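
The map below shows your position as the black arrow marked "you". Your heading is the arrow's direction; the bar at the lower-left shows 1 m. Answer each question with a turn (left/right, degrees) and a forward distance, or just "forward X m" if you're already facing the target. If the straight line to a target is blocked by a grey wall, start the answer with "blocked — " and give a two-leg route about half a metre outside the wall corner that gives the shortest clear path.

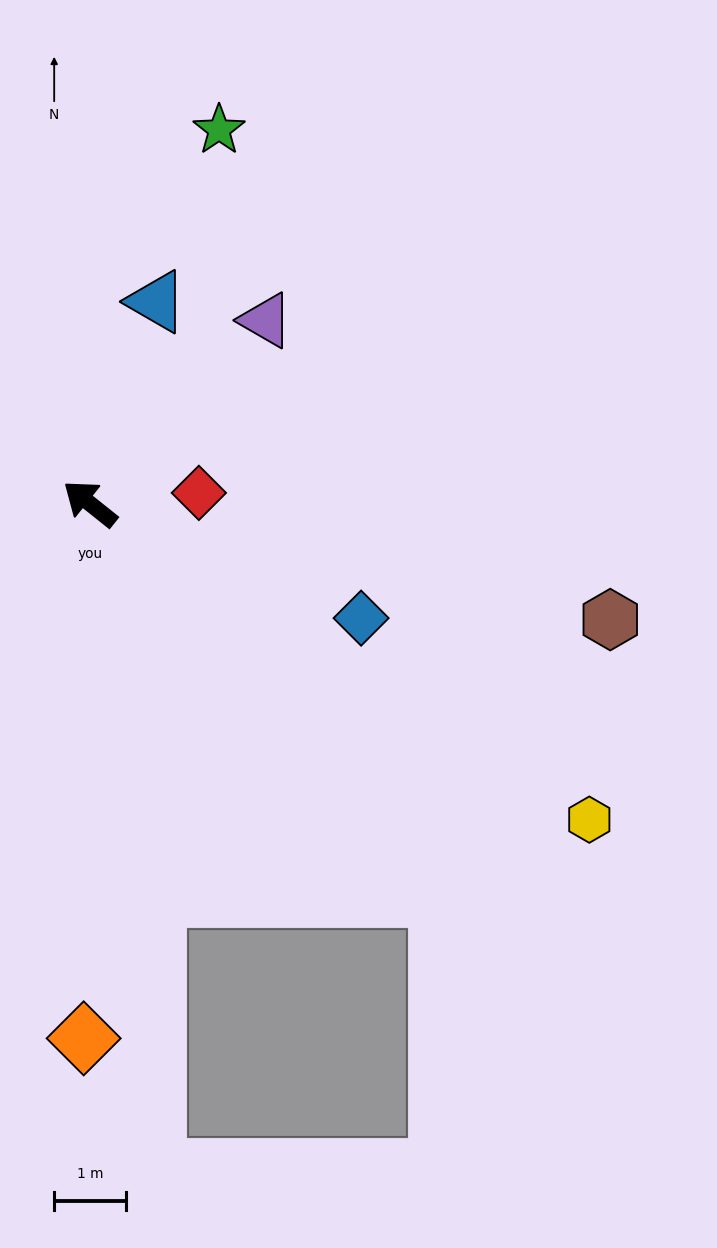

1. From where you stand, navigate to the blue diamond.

turn right 164°, forward 4.1 m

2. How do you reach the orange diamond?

turn left 128°, forward 7.4 m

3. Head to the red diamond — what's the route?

turn right 136°, forward 1.5 m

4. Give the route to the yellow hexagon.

turn right 174°, forward 8.2 m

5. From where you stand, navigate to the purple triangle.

turn right 95°, forward 3.5 m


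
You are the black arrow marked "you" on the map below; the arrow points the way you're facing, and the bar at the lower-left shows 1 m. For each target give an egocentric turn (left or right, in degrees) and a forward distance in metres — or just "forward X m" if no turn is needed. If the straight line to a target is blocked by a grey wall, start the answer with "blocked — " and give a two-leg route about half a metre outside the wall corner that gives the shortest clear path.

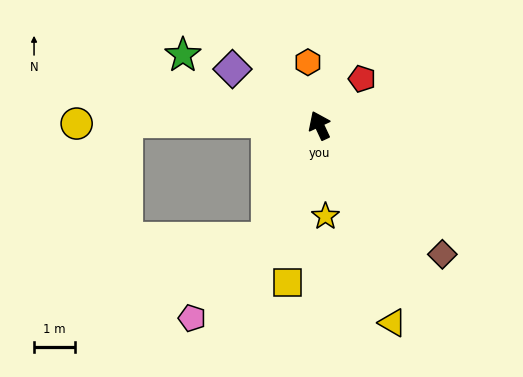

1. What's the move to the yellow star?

turn left 159°, forward 2.2 m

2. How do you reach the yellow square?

turn left 144°, forward 3.9 m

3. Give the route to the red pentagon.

turn right 67°, forward 1.5 m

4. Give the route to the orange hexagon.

turn right 15°, forward 1.6 m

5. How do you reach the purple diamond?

turn left 32°, forward 2.5 m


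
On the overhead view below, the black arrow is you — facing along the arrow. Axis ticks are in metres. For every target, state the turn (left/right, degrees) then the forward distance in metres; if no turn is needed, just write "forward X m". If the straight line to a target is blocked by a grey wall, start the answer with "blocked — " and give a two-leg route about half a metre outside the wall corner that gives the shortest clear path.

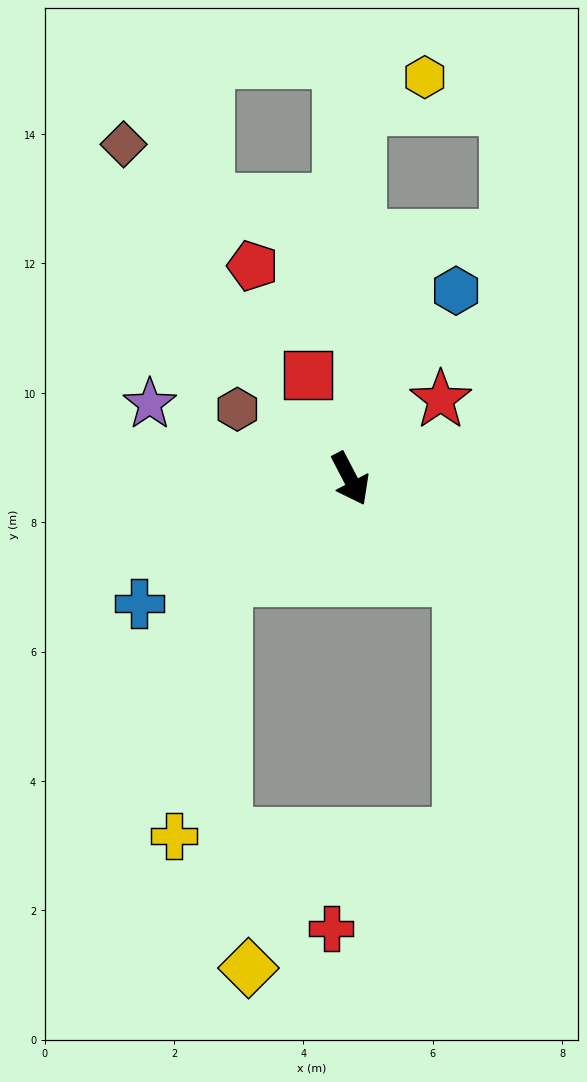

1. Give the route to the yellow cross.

blocked — turn right 79°, forward 2.5 m, then turn left 40°, forward 4.1 m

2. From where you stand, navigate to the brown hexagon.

turn right 149°, forward 2.0 m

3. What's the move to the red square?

turn left 175°, forward 1.7 m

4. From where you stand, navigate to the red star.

turn left 104°, forward 1.9 m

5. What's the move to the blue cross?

turn right 87°, forward 3.8 m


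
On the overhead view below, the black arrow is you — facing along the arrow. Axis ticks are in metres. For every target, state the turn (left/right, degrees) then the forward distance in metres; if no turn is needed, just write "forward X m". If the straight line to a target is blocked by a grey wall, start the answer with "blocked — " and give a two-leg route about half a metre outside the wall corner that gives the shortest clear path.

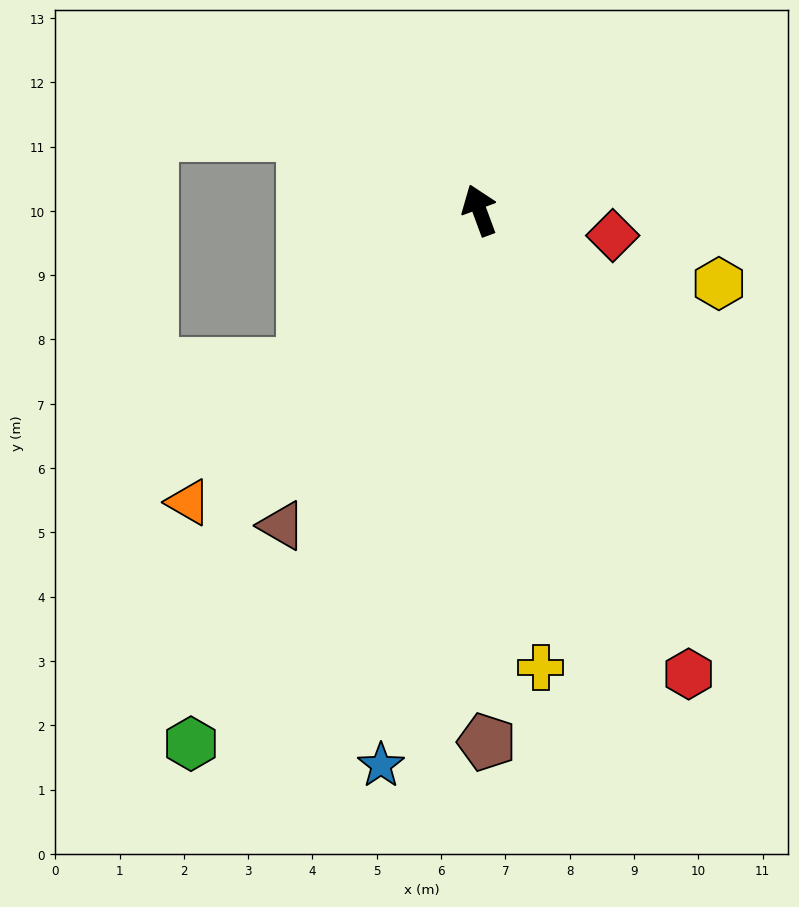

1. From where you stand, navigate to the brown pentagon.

turn left 161°, forward 8.3 m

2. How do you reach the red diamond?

turn right 121°, forward 2.1 m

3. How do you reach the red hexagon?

turn right 176°, forward 7.9 m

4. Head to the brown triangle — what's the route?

turn left 128°, forward 5.8 m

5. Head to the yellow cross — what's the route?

turn left 167°, forward 7.2 m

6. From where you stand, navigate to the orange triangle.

turn left 115°, forward 6.4 m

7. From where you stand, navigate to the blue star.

turn left 150°, forward 8.8 m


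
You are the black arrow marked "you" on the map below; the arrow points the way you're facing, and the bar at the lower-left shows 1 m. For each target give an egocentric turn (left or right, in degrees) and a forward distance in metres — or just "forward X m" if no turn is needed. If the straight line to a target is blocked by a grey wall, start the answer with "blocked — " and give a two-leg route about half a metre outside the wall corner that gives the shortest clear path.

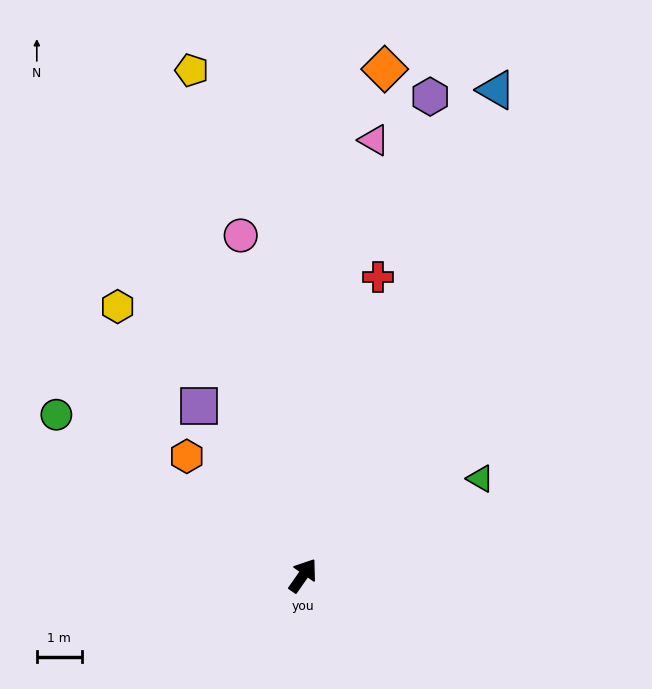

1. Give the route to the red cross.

turn left 21°, forward 6.9 m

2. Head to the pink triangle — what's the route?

turn left 26°, forward 9.8 m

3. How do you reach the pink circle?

turn left 45°, forward 7.7 m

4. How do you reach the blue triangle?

turn left 13°, forward 11.7 m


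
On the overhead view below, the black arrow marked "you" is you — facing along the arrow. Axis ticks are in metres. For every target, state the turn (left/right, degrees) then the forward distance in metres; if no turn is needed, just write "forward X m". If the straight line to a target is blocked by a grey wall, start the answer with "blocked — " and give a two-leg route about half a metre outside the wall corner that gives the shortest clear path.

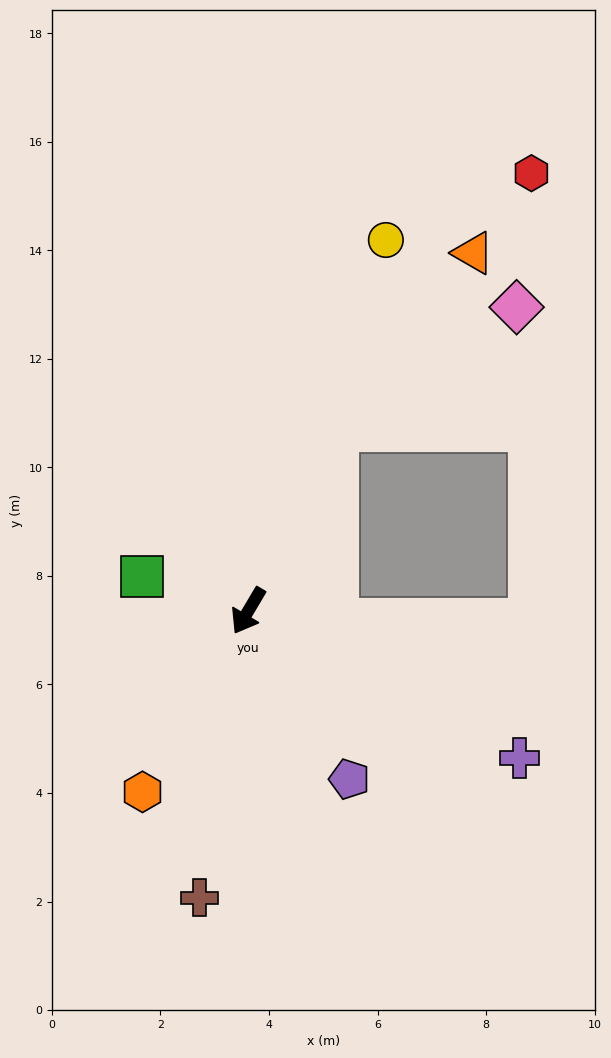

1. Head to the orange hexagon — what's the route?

forward 3.9 m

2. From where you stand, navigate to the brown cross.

turn left 21°, forward 5.4 m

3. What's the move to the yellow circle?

turn right 170°, forward 7.3 m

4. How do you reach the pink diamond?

blocked — turn right 175°, forward 3.7 m, then turn right 30°, forward 4.0 m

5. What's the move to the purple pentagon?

turn left 62°, forward 3.6 m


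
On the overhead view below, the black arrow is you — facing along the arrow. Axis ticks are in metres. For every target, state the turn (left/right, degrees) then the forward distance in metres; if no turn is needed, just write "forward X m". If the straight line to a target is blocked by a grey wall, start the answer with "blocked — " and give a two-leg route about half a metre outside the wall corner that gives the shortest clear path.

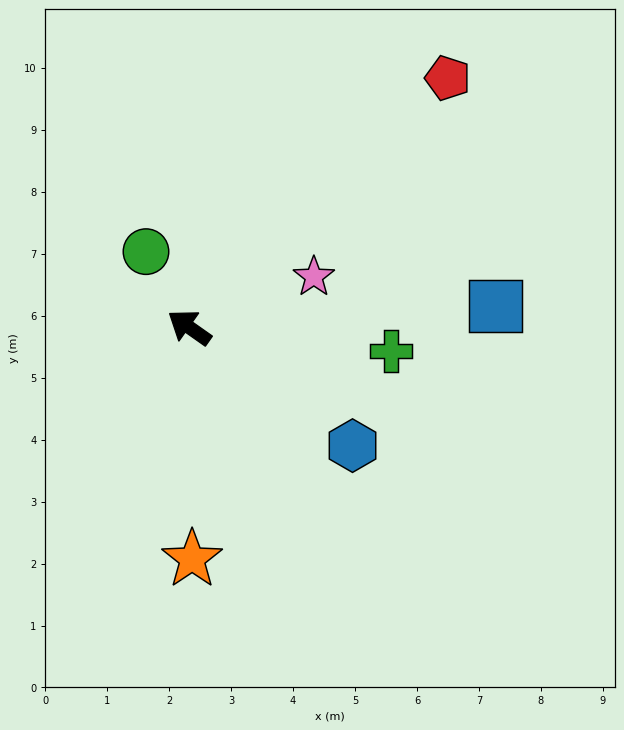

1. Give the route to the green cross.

turn right 152°, forward 3.3 m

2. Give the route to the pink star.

turn right 123°, forward 2.2 m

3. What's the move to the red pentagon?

turn right 101°, forward 5.8 m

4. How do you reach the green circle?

turn right 25°, forward 1.4 m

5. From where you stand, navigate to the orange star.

turn left 126°, forward 3.7 m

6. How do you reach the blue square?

turn right 141°, forward 5.0 m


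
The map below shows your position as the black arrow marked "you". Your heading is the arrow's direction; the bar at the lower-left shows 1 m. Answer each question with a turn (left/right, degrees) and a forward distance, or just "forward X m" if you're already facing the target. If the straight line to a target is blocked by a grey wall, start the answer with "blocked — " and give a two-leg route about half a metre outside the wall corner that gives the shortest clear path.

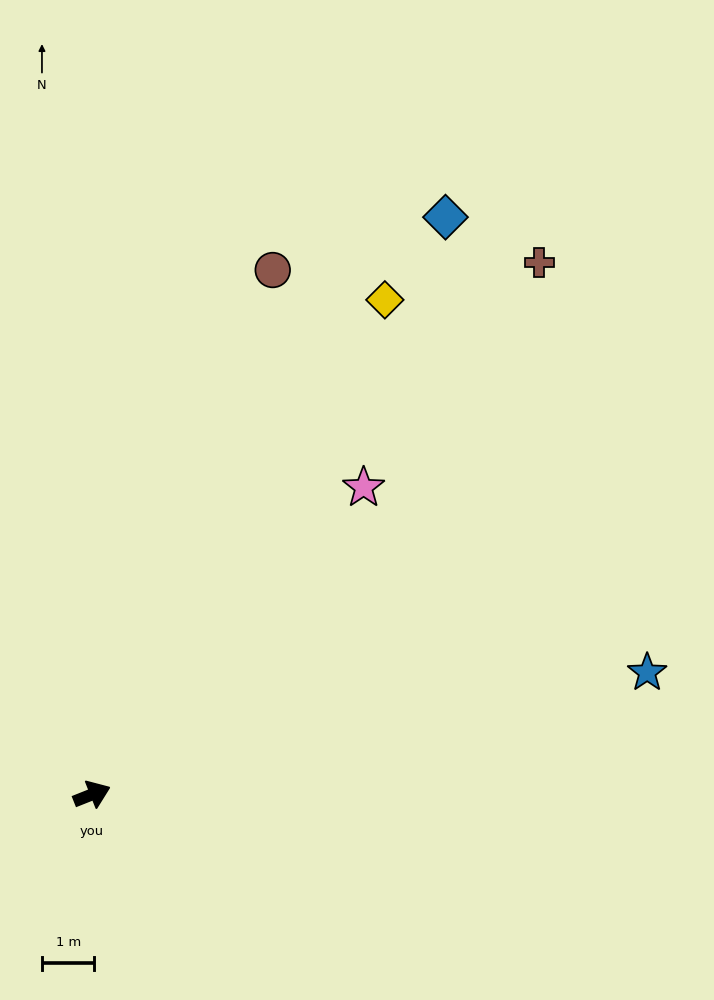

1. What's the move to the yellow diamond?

turn left 38°, forward 10.9 m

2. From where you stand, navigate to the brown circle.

turn left 49°, forward 10.6 m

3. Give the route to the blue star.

turn right 9°, forward 10.8 m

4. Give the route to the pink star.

turn left 27°, forward 7.8 m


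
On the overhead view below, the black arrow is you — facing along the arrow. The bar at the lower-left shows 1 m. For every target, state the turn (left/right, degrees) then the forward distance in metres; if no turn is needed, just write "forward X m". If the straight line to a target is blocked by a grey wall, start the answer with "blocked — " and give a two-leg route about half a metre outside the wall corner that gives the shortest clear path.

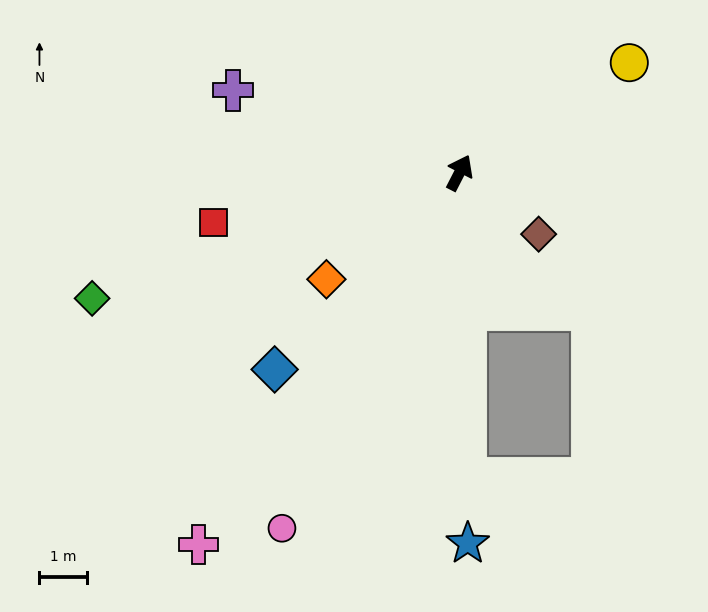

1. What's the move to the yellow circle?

turn right 30°, forward 4.2 m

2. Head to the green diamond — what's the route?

turn left 136°, forward 8.1 m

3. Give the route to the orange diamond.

turn left 156°, forward 3.6 m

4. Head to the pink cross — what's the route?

turn left 172°, forward 9.5 m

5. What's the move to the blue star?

turn right 152°, forward 7.8 m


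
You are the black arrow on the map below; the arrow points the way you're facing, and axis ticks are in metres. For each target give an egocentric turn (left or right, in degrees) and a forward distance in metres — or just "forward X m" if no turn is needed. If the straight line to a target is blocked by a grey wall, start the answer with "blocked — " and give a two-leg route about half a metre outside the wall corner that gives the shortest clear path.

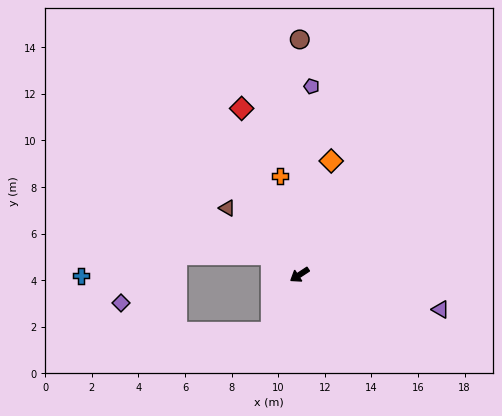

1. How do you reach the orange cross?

turn right 112°, forward 4.3 m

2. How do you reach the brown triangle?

turn right 76°, forward 4.2 m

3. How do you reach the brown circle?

turn right 123°, forward 10.1 m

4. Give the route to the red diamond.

turn right 104°, forward 7.6 m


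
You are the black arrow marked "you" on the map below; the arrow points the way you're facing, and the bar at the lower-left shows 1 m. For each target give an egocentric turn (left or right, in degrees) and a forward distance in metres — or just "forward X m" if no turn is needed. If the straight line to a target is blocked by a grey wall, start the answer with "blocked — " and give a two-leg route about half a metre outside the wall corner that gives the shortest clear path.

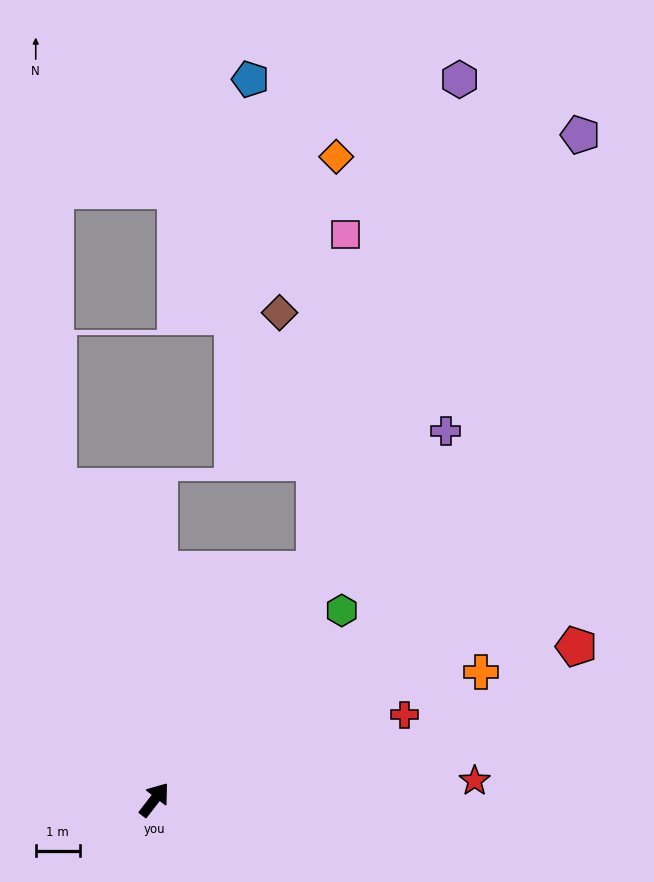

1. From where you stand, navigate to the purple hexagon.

blocked — turn left 3°, forward 6.4 m, then turn left 18°, forward 11.6 m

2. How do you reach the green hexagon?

turn right 7°, forward 6.1 m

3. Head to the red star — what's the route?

turn right 49°, forward 7.3 m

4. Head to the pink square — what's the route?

blocked — turn left 3°, forward 6.4 m, then turn left 29°, forward 7.7 m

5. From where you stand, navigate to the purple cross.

forward 10.7 m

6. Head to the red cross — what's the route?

turn right 34°, forward 6.0 m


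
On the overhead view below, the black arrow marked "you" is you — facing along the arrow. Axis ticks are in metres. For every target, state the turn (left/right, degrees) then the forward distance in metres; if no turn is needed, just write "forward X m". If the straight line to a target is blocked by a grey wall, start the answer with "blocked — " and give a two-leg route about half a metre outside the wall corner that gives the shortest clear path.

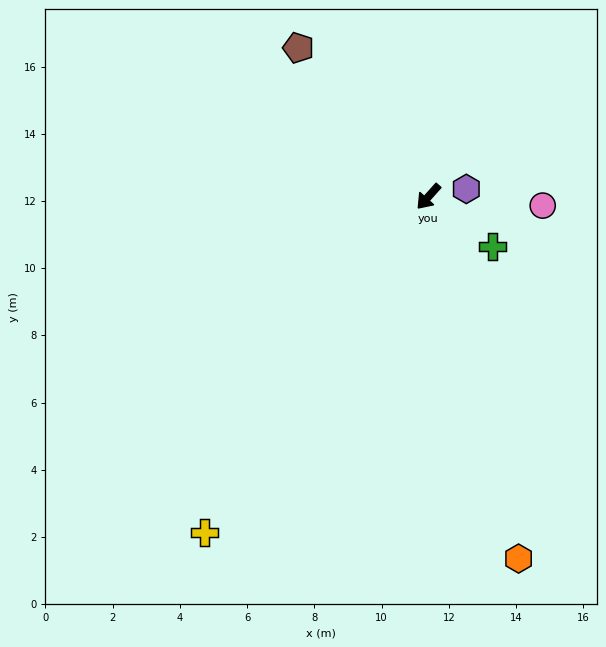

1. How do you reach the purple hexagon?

turn left 143°, forward 1.2 m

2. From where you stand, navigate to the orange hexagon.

turn left 56°, forward 11.1 m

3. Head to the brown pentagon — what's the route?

turn right 97°, forward 5.9 m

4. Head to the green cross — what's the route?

turn left 94°, forward 2.4 m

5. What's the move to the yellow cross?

turn left 8°, forward 12.0 m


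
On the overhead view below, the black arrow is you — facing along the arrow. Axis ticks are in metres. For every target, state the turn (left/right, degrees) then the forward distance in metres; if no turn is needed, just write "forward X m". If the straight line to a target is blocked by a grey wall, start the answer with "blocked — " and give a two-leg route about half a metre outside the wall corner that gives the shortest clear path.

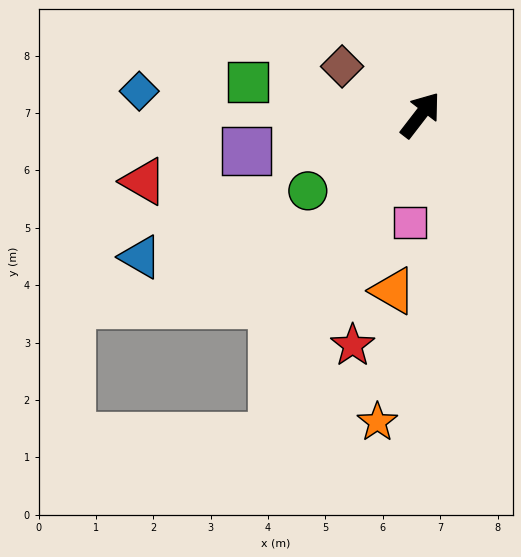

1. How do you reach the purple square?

turn left 139°, forward 3.1 m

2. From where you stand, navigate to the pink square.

turn right 148°, forward 1.9 m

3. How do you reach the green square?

turn left 117°, forward 3.1 m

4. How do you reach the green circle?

turn left 162°, forward 2.4 m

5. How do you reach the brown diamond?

turn left 96°, forward 1.6 m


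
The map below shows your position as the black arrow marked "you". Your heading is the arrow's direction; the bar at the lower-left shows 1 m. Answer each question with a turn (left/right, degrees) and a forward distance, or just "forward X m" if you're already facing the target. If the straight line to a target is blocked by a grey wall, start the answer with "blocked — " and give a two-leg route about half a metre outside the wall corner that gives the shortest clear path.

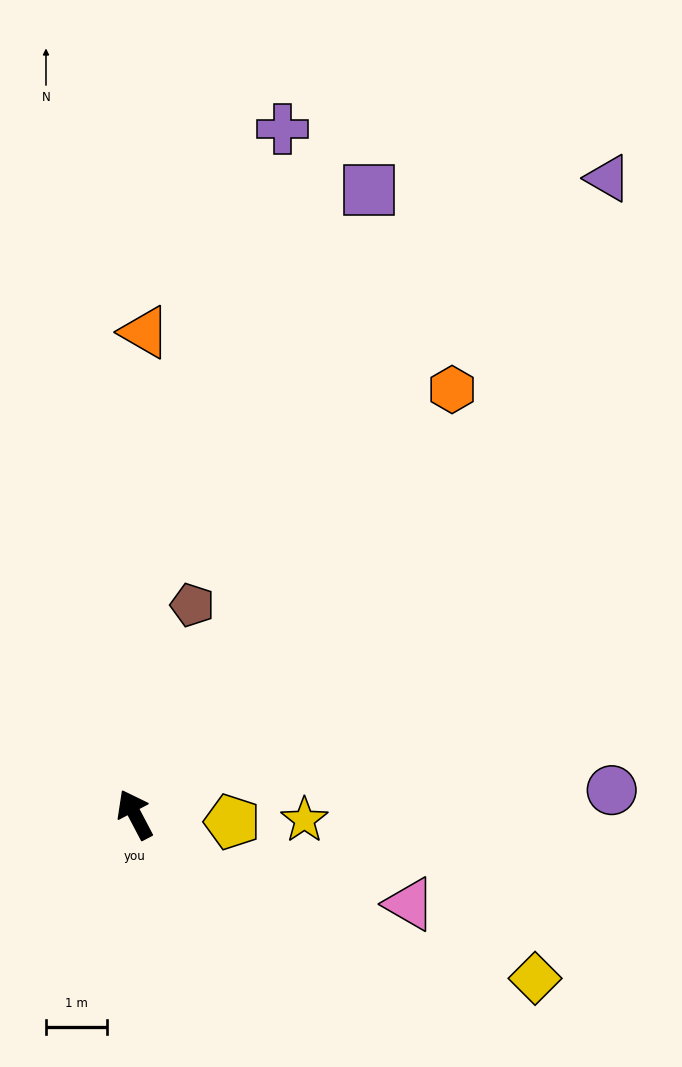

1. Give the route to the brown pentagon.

turn right 43°, forward 3.6 m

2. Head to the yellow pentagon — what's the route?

turn right 122°, forward 1.6 m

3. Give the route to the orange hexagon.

turn right 64°, forward 8.7 m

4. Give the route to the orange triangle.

turn right 29°, forward 7.9 m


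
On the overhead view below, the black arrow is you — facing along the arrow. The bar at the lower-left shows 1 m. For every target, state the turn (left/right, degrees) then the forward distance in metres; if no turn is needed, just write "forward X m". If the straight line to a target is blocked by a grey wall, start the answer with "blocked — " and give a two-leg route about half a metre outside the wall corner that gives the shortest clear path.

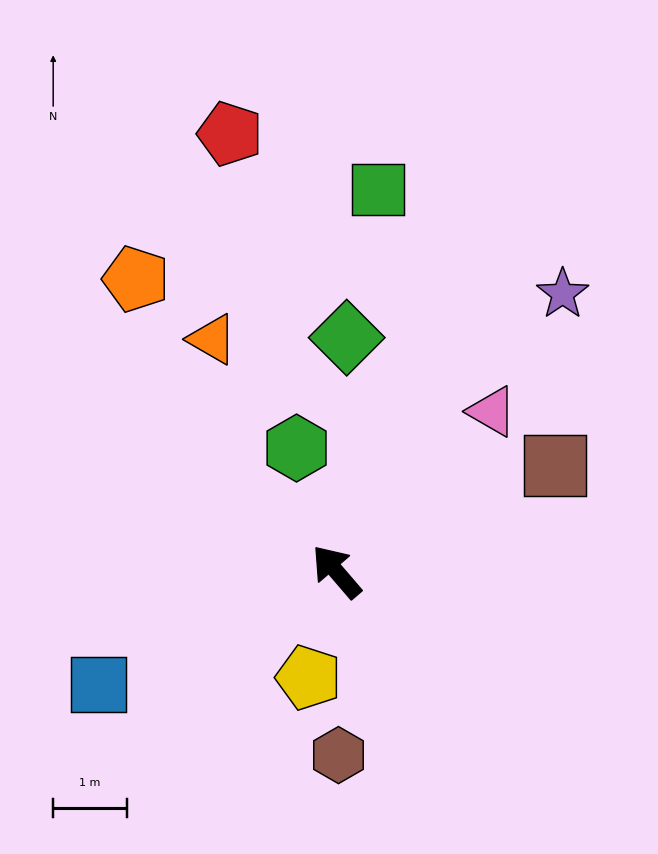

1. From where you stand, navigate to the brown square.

turn right 105°, forward 3.3 m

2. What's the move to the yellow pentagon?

turn left 125°, forward 1.5 m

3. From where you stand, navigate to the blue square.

turn left 75°, forward 3.6 m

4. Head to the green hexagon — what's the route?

turn right 23°, forward 1.8 m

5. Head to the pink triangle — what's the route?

turn right 85°, forward 3.0 m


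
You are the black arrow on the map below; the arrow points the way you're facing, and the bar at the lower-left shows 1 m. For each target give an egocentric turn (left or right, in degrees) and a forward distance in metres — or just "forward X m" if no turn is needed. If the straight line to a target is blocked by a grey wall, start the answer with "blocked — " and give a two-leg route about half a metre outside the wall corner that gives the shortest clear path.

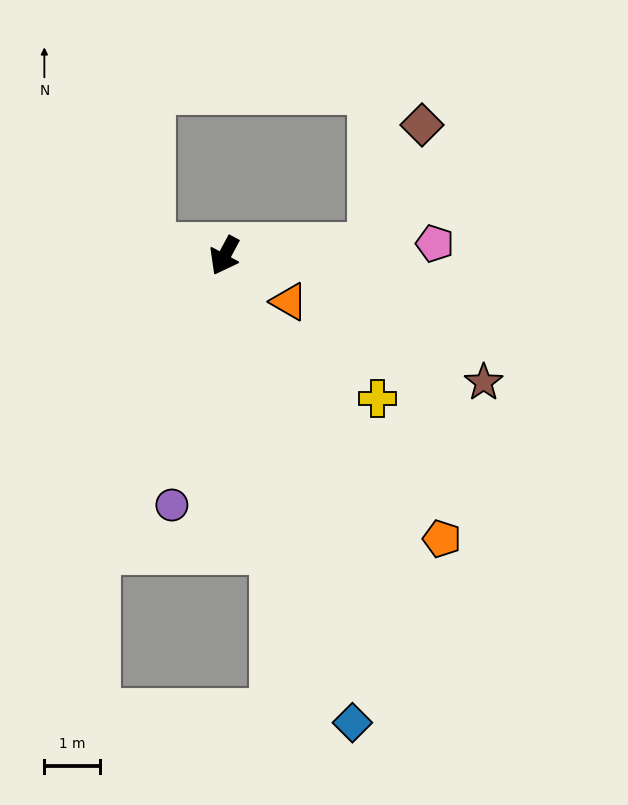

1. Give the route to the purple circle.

turn left 16°, forward 4.6 m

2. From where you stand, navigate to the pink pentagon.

turn left 122°, forward 3.8 m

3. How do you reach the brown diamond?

blocked — turn left 122°, forward 2.6 m, then turn left 64°, forward 2.4 m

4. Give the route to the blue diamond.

turn left 44°, forward 8.7 m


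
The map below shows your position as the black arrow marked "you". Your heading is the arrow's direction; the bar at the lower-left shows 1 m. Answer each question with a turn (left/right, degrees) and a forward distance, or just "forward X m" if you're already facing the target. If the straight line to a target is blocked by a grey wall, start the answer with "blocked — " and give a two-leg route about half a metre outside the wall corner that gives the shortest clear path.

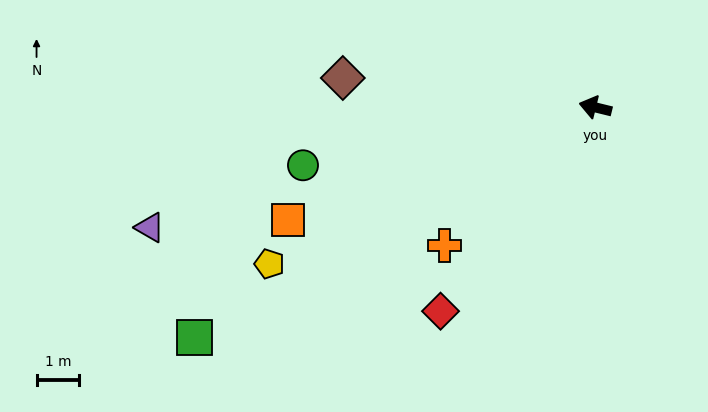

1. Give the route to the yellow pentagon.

turn left 39°, forward 8.5 m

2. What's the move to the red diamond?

turn left 67°, forward 6.0 m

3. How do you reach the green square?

turn left 44°, forward 10.9 m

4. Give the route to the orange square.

turn left 34°, forward 7.7 m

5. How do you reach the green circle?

turn left 25°, forward 7.0 m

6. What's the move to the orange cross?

turn left 56°, forward 4.8 m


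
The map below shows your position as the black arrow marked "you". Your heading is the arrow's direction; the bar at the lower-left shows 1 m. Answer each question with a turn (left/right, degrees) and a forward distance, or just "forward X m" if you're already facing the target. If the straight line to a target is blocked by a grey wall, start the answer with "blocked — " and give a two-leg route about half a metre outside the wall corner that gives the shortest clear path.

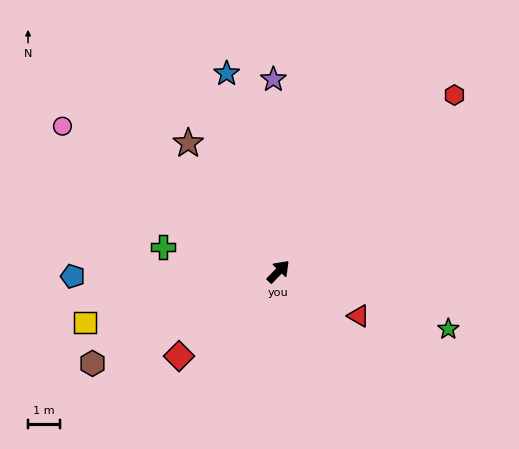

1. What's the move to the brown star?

turn left 79°, forward 4.9 m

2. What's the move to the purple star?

turn left 46°, forward 6.0 m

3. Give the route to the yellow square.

turn left 149°, forward 6.3 m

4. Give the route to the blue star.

turn left 59°, forward 6.4 m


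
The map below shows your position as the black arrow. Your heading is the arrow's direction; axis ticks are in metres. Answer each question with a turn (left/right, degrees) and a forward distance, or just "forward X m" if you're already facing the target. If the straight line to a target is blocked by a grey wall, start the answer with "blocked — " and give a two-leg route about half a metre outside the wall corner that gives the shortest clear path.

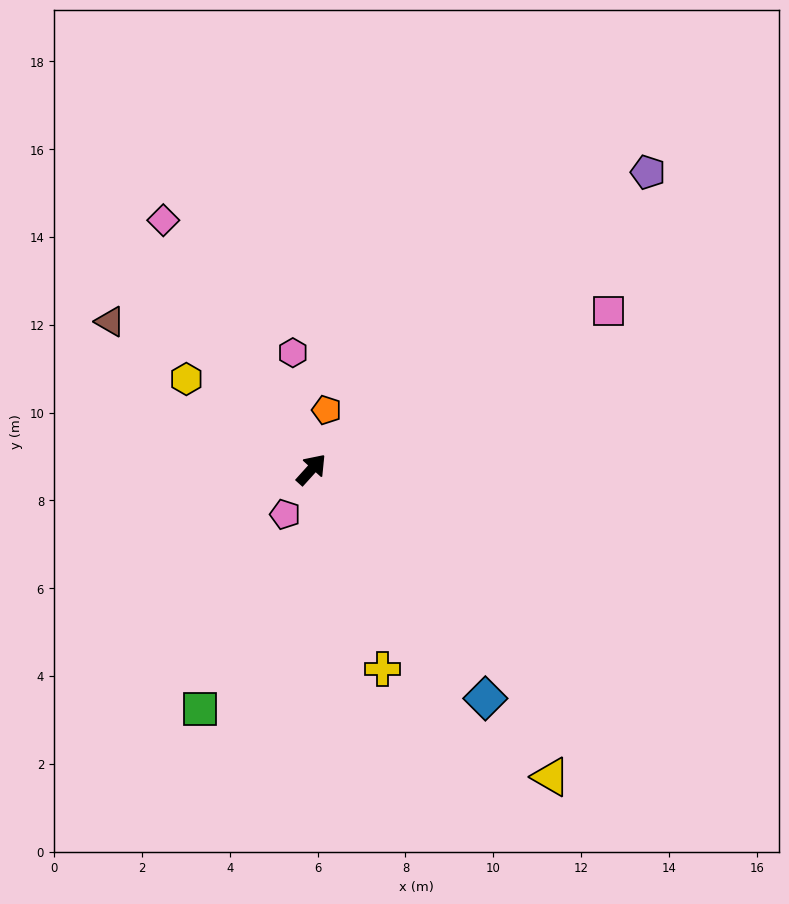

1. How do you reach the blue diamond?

turn right 101°, forward 6.6 m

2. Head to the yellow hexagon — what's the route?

turn left 96°, forward 3.5 m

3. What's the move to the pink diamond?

turn left 73°, forward 6.6 m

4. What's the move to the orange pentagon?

turn left 28°, forward 1.4 m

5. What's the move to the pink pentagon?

turn right 168°, forward 1.2 m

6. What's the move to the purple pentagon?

turn right 6°, forward 10.2 m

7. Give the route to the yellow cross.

turn right 118°, forward 4.8 m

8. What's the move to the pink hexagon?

turn left 51°, forward 2.7 m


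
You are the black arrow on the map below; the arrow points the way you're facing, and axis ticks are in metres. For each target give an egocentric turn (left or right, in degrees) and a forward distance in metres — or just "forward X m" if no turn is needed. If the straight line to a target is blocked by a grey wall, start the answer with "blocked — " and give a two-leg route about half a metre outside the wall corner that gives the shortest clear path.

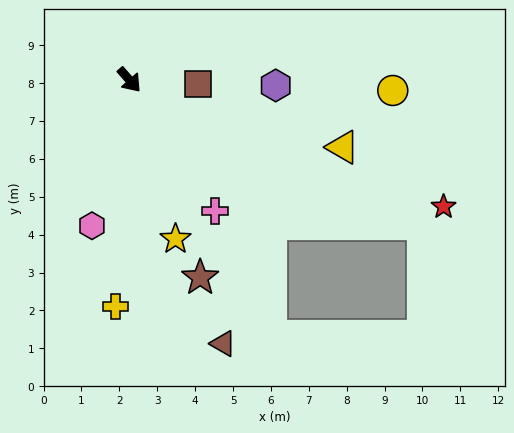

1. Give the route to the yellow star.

turn right 25°, forward 4.4 m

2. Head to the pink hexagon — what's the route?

turn right 56°, forward 4.0 m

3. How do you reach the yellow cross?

turn right 45°, forward 6.0 m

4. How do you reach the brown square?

turn left 45°, forward 1.8 m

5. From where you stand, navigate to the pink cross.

turn right 8°, forward 4.1 m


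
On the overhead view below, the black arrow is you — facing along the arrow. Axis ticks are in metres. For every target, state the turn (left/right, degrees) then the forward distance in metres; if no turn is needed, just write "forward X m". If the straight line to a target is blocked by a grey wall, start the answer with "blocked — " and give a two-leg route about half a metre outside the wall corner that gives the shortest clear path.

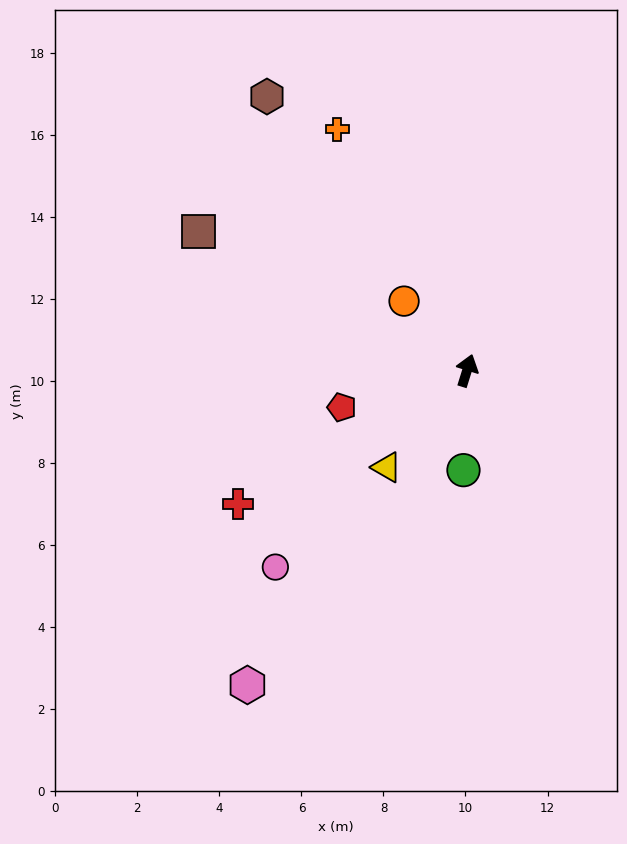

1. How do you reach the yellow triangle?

turn left 158°, forward 3.1 m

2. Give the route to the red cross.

turn left 138°, forward 6.5 m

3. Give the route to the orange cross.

turn left 46°, forward 6.7 m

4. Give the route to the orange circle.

turn left 59°, forward 2.3 m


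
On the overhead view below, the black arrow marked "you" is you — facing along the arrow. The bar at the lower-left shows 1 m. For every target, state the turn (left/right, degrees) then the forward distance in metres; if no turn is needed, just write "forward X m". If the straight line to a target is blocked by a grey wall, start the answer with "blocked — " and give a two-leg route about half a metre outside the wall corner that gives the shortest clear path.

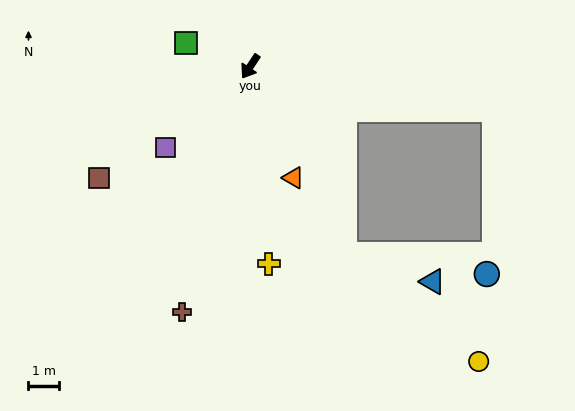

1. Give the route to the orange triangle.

turn left 55°, forward 3.9 m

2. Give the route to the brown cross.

turn left 18°, forward 8.3 m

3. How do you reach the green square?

turn right 77°, forward 2.2 m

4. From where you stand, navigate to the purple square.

turn right 13°, forward 3.8 m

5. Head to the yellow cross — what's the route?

turn left 39°, forward 6.4 m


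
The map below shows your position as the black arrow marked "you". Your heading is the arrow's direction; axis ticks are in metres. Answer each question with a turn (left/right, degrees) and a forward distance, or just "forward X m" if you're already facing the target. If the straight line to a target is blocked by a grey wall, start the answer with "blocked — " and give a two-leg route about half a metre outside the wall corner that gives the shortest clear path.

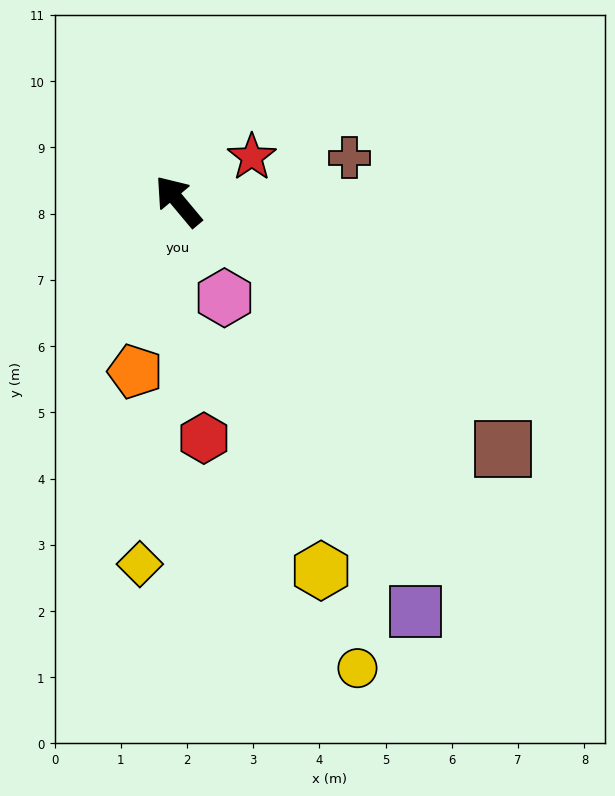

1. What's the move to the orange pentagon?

turn left 126°, forward 2.7 m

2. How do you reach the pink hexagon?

turn left 166°, forward 1.6 m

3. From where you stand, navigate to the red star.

turn right 99°, forward 1.3 m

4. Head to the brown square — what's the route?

turn right 167°, forward 6.2 m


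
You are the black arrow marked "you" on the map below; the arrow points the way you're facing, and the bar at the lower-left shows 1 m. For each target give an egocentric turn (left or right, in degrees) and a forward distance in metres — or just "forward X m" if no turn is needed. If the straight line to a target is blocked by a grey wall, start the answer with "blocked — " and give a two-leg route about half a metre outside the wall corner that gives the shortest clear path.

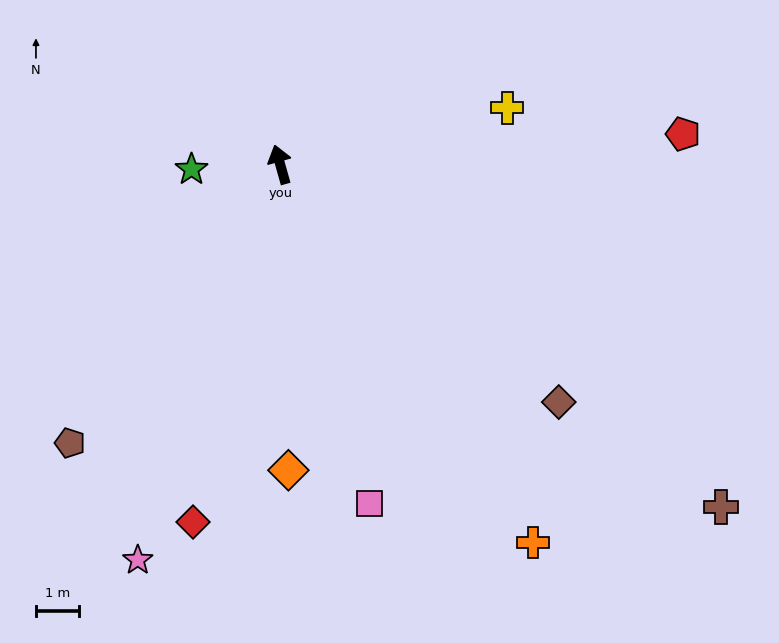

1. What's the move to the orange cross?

turn right 162°, forward 10.7 m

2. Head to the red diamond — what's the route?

turn left 151°, forward 8.6 m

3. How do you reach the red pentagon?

turn right 101°, forward 9.5 m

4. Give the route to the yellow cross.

turn right 92°, forward 5.5 m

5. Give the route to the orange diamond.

turn left 166°, forward 7.2 m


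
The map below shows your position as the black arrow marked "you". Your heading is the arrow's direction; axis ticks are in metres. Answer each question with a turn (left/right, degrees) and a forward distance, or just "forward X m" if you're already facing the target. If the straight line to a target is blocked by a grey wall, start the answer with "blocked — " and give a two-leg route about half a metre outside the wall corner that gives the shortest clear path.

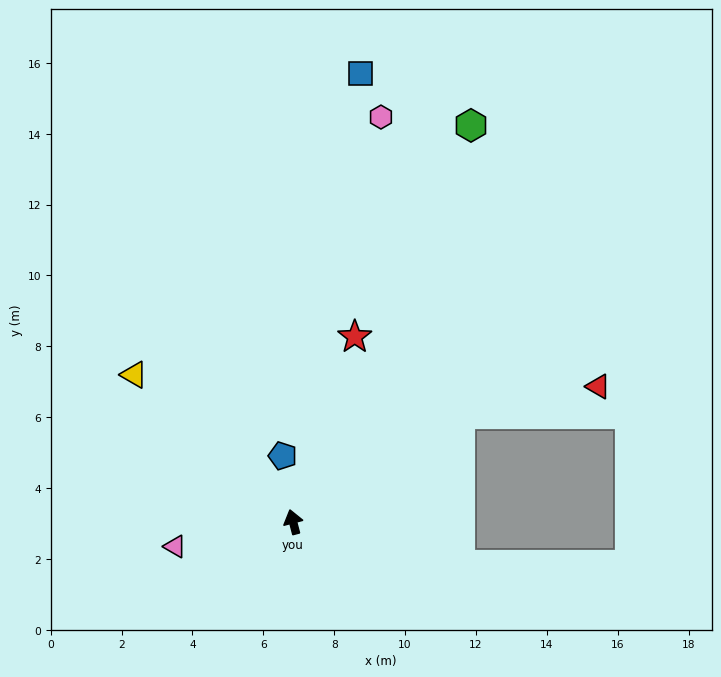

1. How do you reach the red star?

turn right 33°, forward 5.5 m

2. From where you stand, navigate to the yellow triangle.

turn left 33°, forward 6.1 m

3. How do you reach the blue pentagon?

turn right 6°, forward 1.9 m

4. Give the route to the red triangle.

blocked — turn right 72°, forward 5.6 m, then turn right 21°, forward 4.0 m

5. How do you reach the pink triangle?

turn left 87°, forward 3.4 m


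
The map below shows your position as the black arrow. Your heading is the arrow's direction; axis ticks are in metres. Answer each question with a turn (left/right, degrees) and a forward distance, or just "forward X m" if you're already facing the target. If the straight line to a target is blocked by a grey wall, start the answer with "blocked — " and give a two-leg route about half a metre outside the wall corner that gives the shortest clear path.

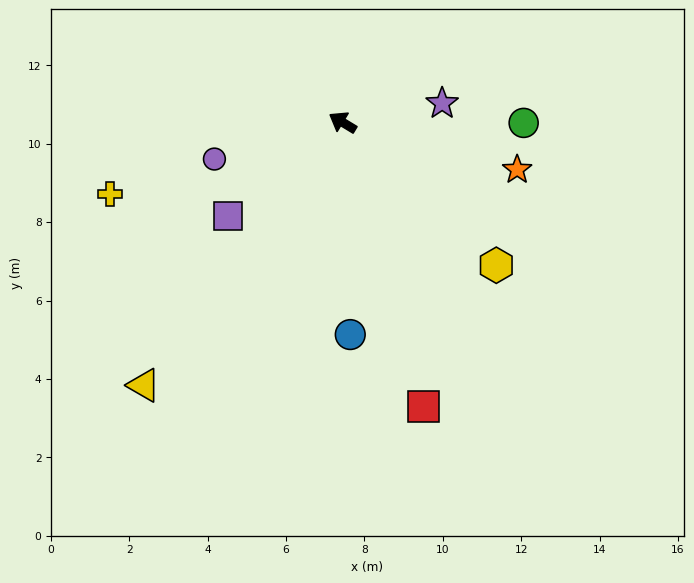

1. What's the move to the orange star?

turn right 164°, forward 4.6 m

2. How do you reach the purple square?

turn left 70°, forward 3.8 m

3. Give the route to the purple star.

turn right 138°, forward 2.6 m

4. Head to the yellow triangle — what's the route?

turn left 84°, forward 8.4 m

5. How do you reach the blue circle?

turn left 123°, forward 5.4 m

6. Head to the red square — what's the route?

turn left 137°, forward 7.5 m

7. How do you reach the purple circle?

turn left 47°, forward 3.4 m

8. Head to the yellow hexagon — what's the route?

turn left 168°, forward 5.4 m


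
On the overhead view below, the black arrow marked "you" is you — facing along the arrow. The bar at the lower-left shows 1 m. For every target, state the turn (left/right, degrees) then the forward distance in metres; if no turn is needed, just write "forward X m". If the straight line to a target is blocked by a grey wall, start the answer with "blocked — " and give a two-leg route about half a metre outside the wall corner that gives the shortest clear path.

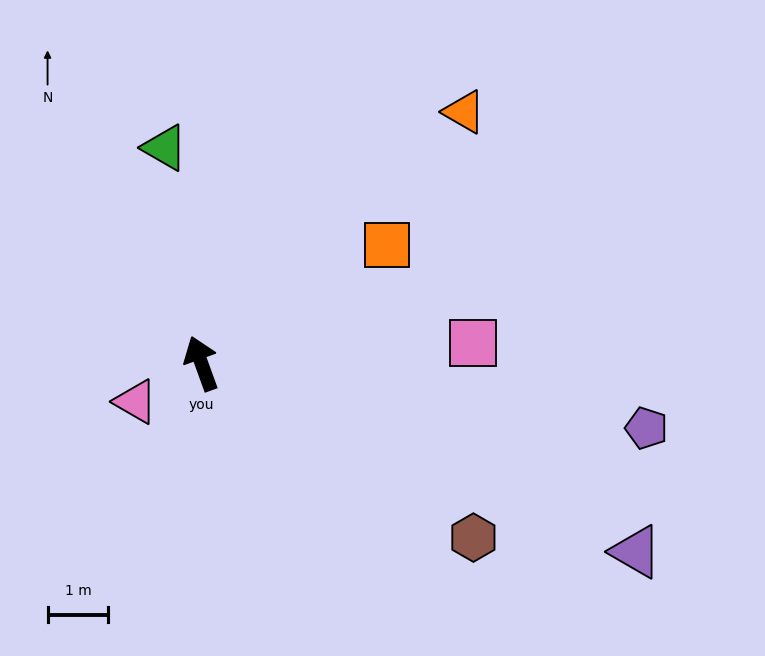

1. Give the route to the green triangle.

turn right 10°, forward 3.6 m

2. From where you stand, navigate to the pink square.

turn right 106°, forward 4.5 m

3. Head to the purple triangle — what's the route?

turn right 133°, forward 7.8 m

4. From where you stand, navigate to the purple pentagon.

turn right 118°, forward 7.4 m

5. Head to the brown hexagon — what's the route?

turn right 143°, forward 5.3 m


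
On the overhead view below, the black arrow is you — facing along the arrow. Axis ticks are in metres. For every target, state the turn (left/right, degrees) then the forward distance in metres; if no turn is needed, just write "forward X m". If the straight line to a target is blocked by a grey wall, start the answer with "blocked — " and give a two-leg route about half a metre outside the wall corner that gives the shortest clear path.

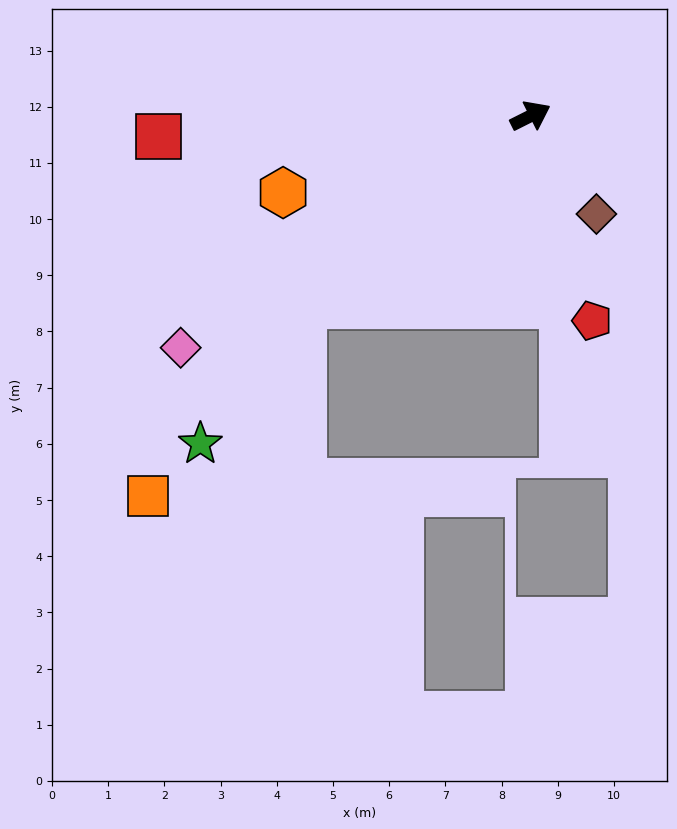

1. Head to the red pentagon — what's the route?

turn right 100°, forward 3.8 m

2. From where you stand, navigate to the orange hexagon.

turn left 171°, forward 4.6 m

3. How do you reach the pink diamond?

turn right 173°, forward 7.5 m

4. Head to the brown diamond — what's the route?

turn right 83°, forward 2.1 m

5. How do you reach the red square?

turn left 157°, forward 6.6 m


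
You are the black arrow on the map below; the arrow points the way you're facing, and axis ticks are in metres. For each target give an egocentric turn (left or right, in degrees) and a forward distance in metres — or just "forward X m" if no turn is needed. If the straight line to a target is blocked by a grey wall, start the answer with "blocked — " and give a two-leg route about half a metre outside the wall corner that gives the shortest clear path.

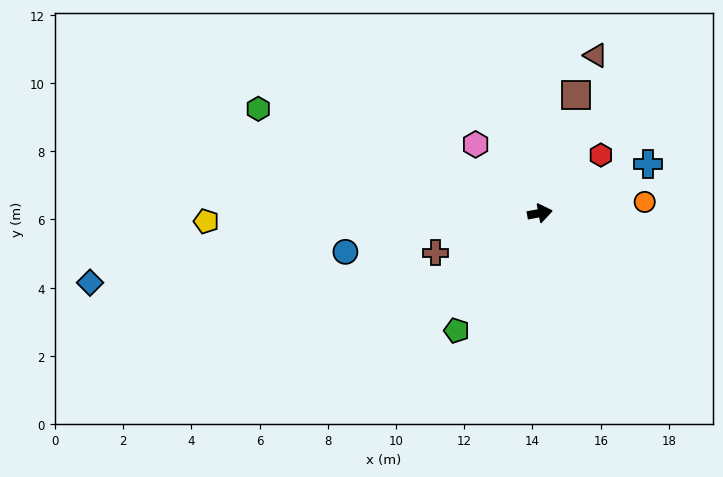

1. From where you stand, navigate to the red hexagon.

turn left 33°, forward 2.5 m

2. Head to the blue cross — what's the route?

turn left 14°, forward 3.5 m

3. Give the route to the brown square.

turn left 62°, forward 3.6 m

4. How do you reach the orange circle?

turn right 4°, forward 3.1 m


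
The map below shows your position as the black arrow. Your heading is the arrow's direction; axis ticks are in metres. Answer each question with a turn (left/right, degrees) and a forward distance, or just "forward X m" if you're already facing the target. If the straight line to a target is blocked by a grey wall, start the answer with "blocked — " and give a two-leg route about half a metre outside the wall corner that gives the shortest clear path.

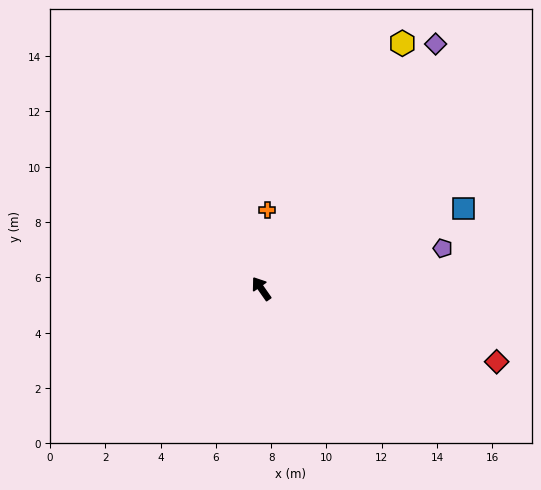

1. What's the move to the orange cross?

turn right 39°, forward 2.8 m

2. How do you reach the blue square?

turn right 103°, forward 7.9 m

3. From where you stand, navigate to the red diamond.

turn right 142°, forward 8.9 m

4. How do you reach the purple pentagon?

turn right 112°, forward 6.7 m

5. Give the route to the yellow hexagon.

turn right 65°, forward 10.2 m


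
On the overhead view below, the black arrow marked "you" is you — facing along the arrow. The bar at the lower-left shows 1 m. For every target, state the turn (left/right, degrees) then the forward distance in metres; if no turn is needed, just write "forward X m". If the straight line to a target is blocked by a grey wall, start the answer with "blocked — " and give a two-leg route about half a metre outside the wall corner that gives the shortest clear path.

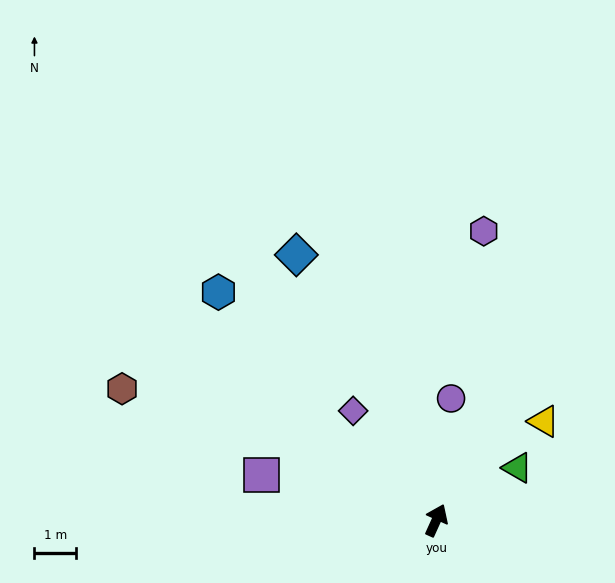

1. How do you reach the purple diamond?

turn left 62°, forward 3.3 m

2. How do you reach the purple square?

turn left 100°, forward 4.4 m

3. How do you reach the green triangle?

turn right 33°, forward 2.3 m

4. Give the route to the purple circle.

turn left 17°, forward 3.0 m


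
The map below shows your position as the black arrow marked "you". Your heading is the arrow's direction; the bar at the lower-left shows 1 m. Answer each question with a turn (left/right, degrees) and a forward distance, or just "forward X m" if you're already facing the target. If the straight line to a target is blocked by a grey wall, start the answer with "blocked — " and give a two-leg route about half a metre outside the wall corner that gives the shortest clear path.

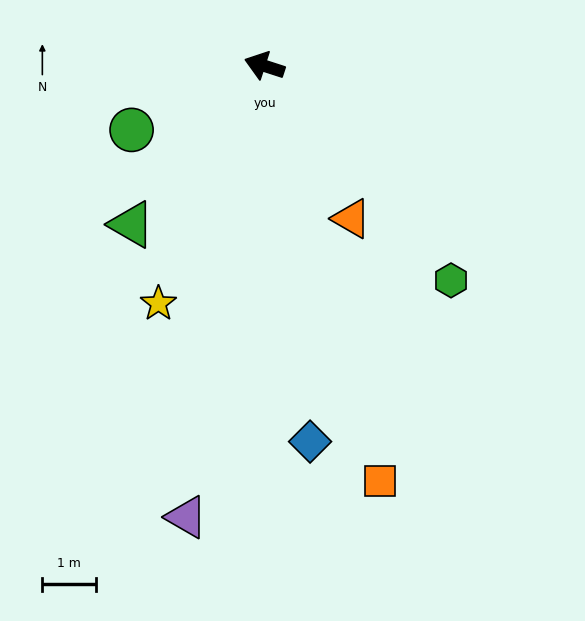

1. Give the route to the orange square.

turn left 124°, forward 8.0 m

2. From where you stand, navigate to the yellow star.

turn left 84°, forward 4.8 m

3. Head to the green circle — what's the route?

turn left 44°, forward 2.7 m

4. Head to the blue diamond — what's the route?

turn left 115°, forward 7.0 m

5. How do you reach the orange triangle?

turn left 138°, forward 3.2 m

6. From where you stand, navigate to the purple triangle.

turn left 98°, forward 8.5 m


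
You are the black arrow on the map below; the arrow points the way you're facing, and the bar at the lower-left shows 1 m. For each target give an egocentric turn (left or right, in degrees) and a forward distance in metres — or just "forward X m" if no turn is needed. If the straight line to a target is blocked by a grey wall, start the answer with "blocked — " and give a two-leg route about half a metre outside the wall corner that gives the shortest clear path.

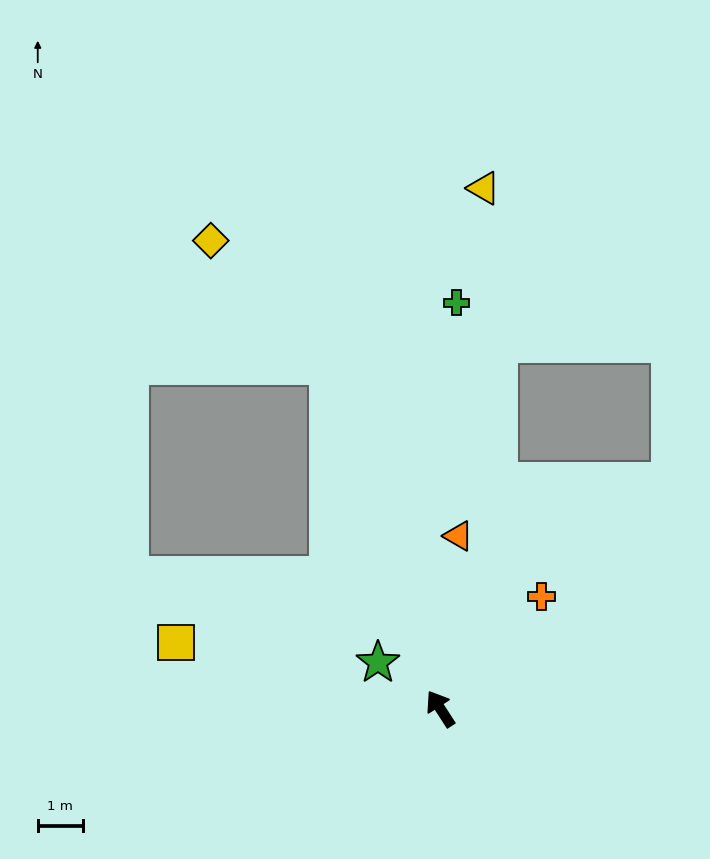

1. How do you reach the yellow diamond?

blocked — turn right 15°, forward 8.0 m, then turn left 25°, forward 3.8 m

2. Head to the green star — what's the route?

turn left 21°, forward 1.7 m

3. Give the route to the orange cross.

turn right 75°, forward 3.3 m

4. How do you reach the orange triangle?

turn right 39°, forward 3.9 m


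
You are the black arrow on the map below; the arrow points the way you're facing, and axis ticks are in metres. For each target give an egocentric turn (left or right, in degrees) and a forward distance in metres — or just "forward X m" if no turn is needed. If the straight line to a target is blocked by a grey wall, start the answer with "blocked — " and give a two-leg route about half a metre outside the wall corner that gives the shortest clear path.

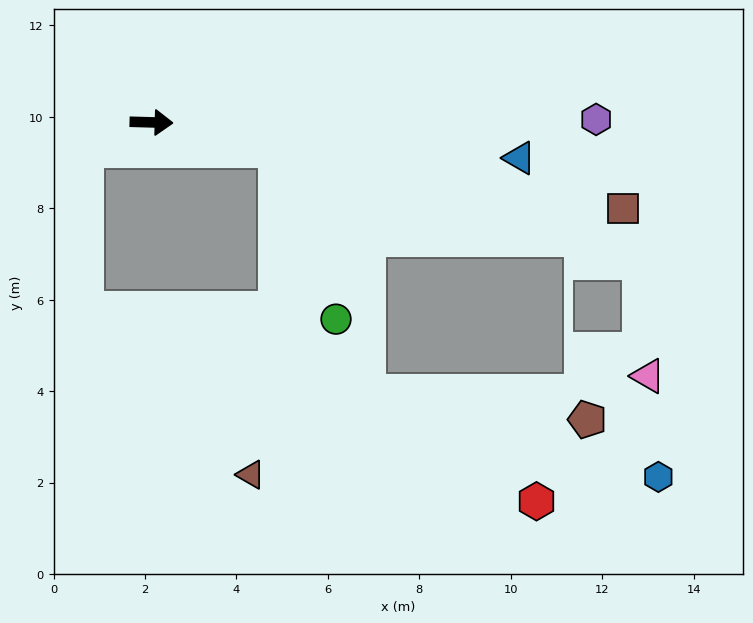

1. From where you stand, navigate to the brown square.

turn right 9°, forward 10.5 m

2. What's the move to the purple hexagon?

forward 9.7 m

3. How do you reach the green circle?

blocked — turn right 10°, forward 2.8 m, then turn right 59°, forward 3.9 m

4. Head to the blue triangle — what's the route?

turn right 4°, forward 8.1 m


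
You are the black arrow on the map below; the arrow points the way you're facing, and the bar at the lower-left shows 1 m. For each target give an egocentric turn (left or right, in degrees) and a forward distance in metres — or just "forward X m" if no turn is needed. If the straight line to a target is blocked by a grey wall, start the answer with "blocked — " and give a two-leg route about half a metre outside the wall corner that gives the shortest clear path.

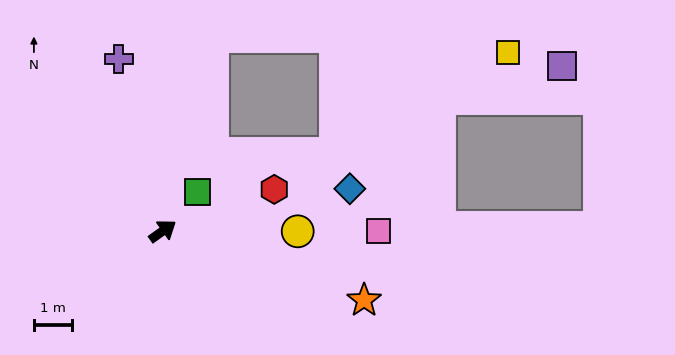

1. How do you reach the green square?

turn left 13°, forward 1.4 m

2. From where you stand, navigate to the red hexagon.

turn right 15°, forward 3.1 m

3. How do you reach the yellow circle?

turn right 36°, forward 3.5 m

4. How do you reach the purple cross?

turn left 69°, forward 4.6 m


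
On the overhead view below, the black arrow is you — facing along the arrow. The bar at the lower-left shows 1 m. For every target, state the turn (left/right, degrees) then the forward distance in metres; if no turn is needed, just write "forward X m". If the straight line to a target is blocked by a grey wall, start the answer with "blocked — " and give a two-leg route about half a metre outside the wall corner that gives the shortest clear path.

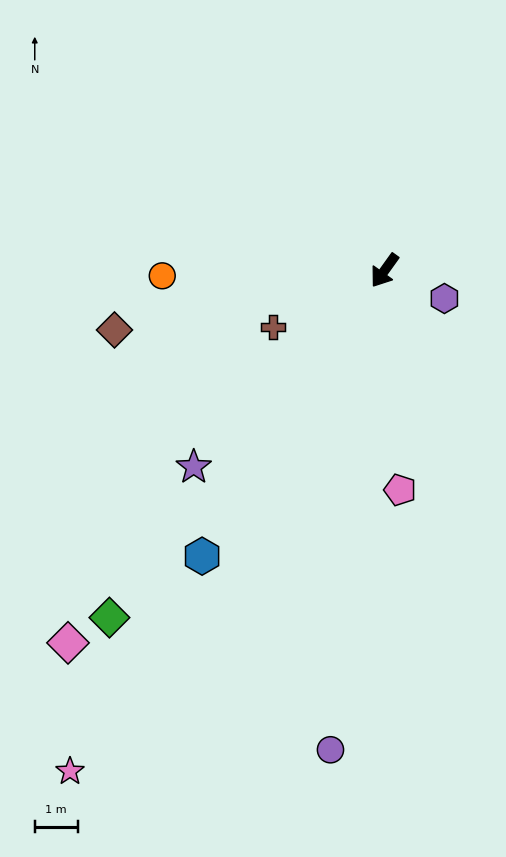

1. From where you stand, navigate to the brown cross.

turn right 27°, forward 2.9 m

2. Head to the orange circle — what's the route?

turn right 53°, forward 5.2 m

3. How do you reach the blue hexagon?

turn left 3°, forward 7.9 m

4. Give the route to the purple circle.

turn left 29°, forward 11.2 m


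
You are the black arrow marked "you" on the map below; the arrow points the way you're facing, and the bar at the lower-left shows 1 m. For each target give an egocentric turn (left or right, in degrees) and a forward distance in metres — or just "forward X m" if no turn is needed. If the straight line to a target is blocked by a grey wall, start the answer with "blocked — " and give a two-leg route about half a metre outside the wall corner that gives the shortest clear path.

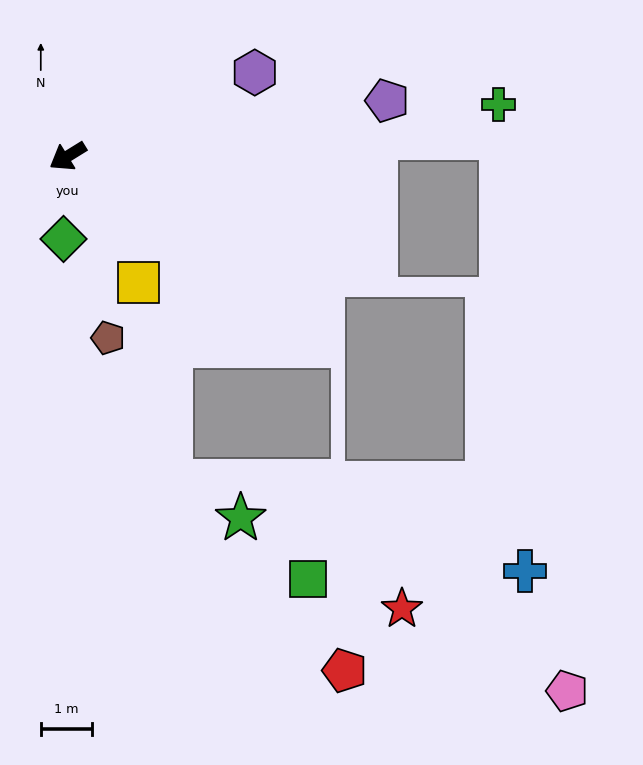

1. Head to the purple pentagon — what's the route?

turn left 158°, forward 6.4 m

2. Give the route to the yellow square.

turn left 87°, forward 2.8 m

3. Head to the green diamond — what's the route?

turn left 55°, forward 1.6 m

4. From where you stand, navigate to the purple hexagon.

turn left 172°, forward 4.0 m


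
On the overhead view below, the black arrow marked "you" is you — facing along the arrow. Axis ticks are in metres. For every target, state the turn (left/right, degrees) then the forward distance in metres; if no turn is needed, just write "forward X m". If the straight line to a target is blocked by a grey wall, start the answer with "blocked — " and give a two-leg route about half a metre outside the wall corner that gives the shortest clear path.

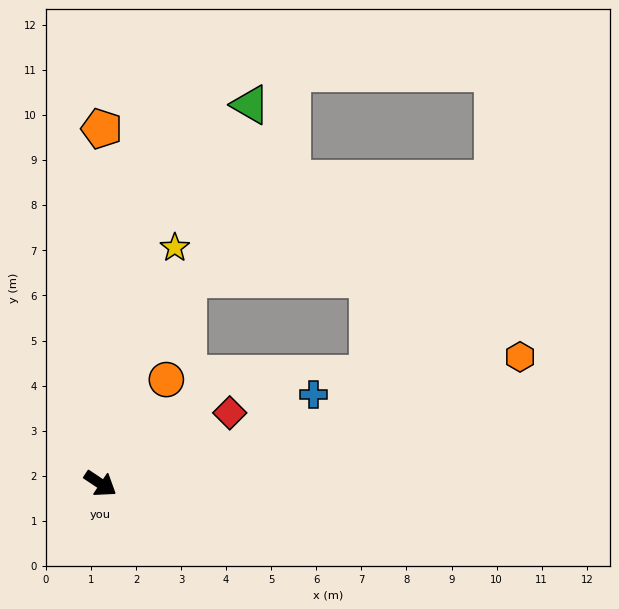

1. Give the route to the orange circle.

turn left 91°, forward 2.7 m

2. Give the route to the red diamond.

turn left 62°, forward 3.3 m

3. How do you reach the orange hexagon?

turn left 51°, forward 9.7 m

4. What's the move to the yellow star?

turn left 106°, forward 5.5 m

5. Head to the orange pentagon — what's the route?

turn left 124°, forward 7.9 m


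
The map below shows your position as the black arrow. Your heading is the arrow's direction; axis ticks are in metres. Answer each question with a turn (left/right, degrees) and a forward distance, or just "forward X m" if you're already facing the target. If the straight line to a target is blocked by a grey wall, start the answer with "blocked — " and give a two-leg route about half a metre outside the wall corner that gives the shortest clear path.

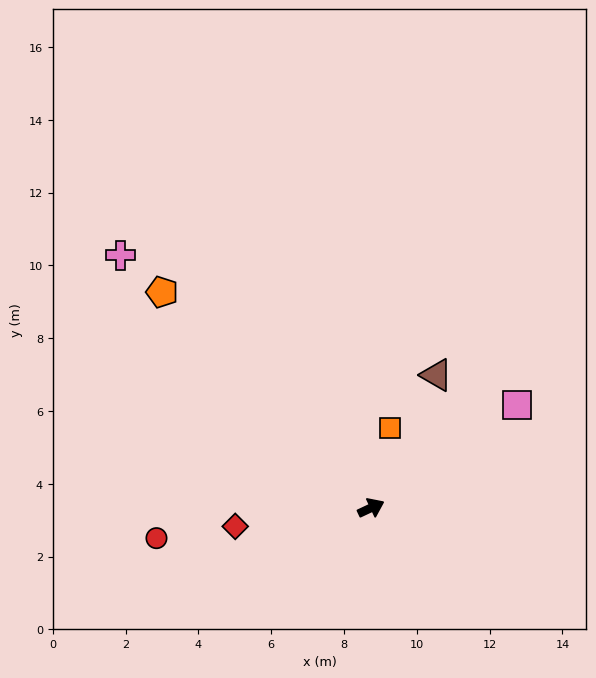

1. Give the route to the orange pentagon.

turn left 109°, forward 8.3 m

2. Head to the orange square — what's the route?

turn left 52°, forward 2.3 m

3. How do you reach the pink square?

turn left 10°, forward 4.9 m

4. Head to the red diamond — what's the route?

turn left 163°, forward 3.8 m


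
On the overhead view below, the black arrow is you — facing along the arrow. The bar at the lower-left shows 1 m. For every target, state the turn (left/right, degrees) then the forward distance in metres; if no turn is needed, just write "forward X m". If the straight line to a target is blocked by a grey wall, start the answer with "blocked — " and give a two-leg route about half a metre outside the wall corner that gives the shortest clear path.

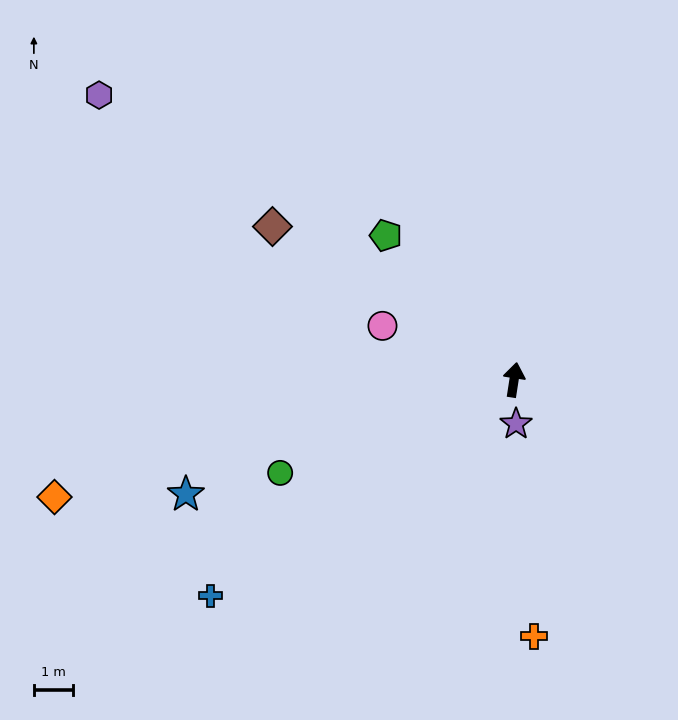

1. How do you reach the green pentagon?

turn left 50°, forward 4.9 m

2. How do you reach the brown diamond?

turn left 66°, forward 7.3 m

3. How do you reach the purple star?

turn right 169°, forward 1.1 m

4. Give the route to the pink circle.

turn left 76°, forward 3.6 m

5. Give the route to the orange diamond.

turn left 113°, forward 12.1 m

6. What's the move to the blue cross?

turn left 134°, forward 9.5 m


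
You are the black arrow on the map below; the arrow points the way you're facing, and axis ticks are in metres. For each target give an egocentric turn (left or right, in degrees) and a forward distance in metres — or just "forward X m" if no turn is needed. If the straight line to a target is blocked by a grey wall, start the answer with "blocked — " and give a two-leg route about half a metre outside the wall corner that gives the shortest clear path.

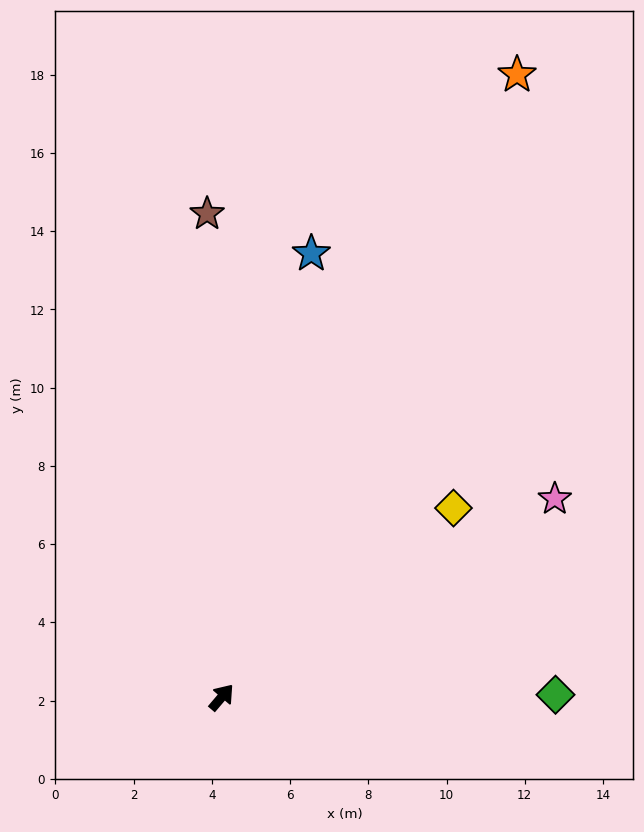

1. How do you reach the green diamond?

turn right 49°, forward 8.5 m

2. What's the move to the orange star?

turn left 15°, forward 17.6 m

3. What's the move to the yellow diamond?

turn right 10°, forward 7.6 m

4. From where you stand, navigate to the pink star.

turn right 19°, forward 9.9 m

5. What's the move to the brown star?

turn left 42°, forward 12.4 m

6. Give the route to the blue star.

turn left 29°, forward 11.6 m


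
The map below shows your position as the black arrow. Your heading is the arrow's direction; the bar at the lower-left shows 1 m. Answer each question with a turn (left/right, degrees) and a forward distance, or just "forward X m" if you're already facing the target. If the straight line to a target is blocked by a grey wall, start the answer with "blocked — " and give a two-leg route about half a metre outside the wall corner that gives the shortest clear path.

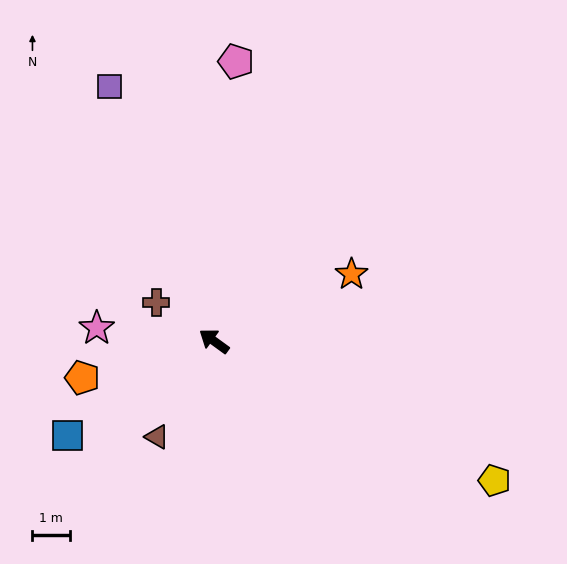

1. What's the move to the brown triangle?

turn left 95°, forward 3.0 m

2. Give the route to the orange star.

turn right 118°, forward 4.1 m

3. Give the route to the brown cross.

turn left 2°, forward 1.9 m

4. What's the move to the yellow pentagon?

turn right 170°, forward 8.3 m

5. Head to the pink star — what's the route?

turn left 30°, forward 3.1 m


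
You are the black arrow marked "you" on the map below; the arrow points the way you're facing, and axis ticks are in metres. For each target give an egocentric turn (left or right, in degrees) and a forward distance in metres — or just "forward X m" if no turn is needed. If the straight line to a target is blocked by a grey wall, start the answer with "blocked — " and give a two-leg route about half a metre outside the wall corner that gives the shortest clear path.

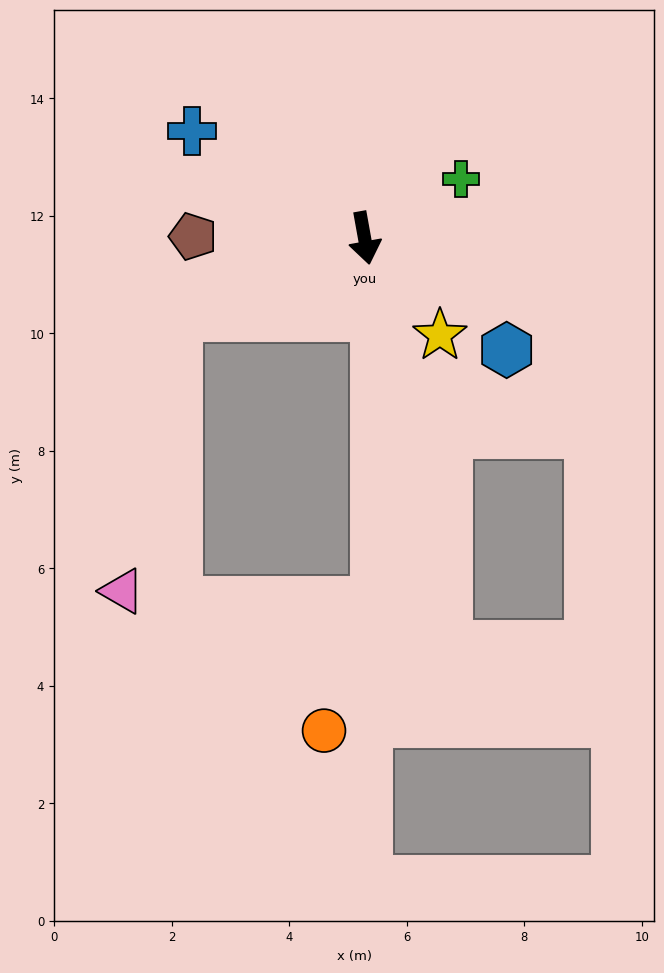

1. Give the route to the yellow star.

turn left 28°, forward 2.1 m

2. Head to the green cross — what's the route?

turn left 111°, forward 1.9 m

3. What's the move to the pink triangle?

blocked — turn right 78°, forward 3.4 m, then turn left 56°, forward 4.8 m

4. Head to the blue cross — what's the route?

turn right 132°, forward 3.5 m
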